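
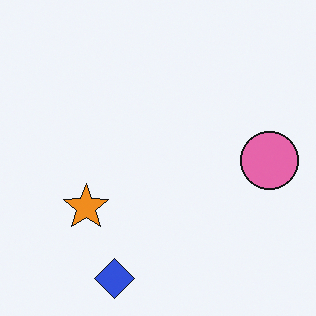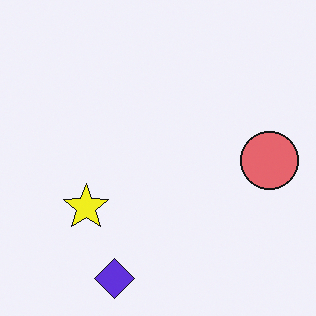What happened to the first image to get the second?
It was hue-shifted slightly.

Every shape's color has rotated by the same amount around the hue wheel — a uniform hue shift.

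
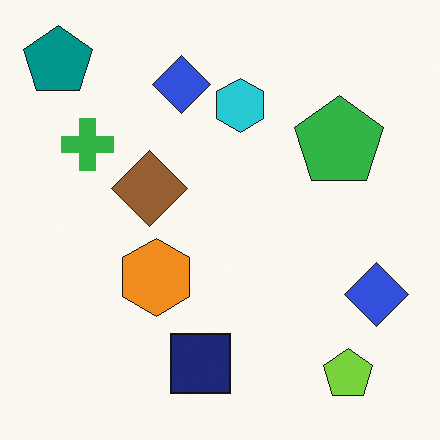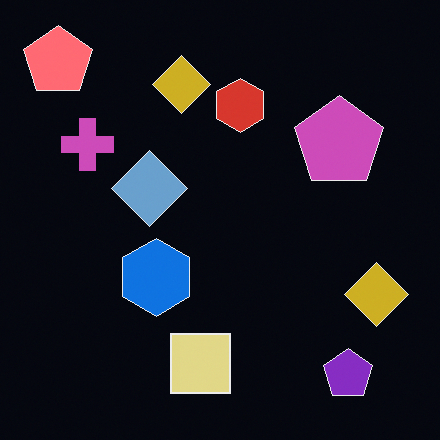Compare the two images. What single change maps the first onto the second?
This is the original image color-inverted (negative).

The light background has become dark and every shape's color is its complement — a photographic negative.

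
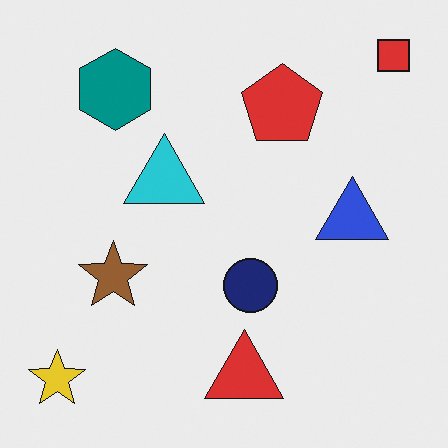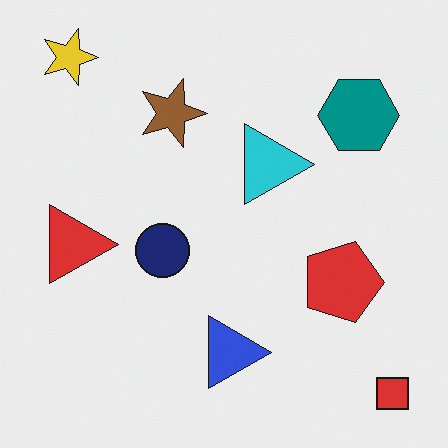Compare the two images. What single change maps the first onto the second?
It was rotated 90° clockwise.

The red square sits in the top-right of the first image and the bottom-right of the second — consistent with a whole-image 90° clockwise rotation.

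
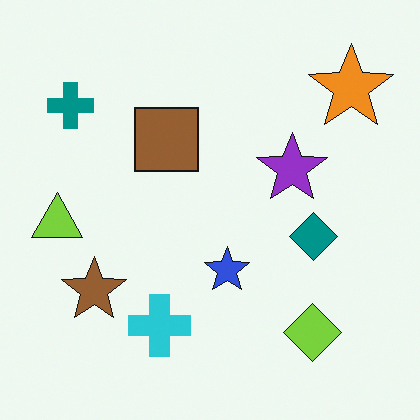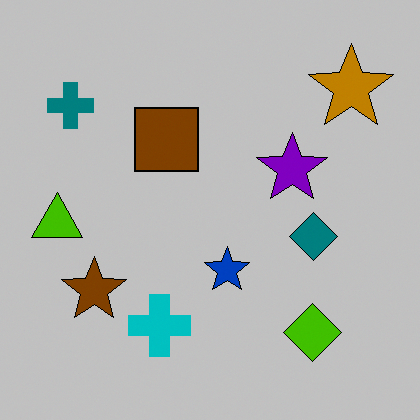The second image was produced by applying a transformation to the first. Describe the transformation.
This is the original image aggressively posterized.

Each flat color has snapped to a coarser quantized level — most visibly, the near-white background has dropped to a flat grey.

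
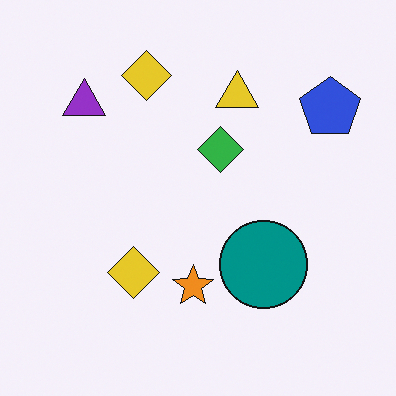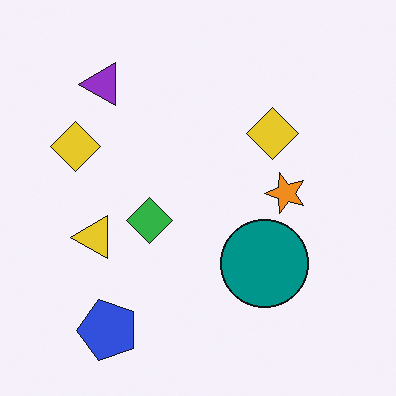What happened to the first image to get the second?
The image was transposed (reflected across the top-left ↔ bottom-right diagonal).

Shapes have swapped their row and column positions — what was in the top-right is now in the bottom-left — a diagonal reflection.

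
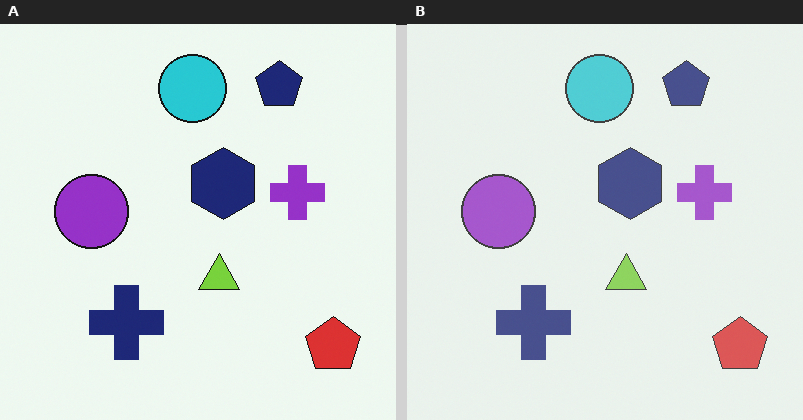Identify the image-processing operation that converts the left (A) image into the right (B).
The image was given slightly reduced contrast.

Tones are pushed toward mid-grey across the whole image — a global contrast change.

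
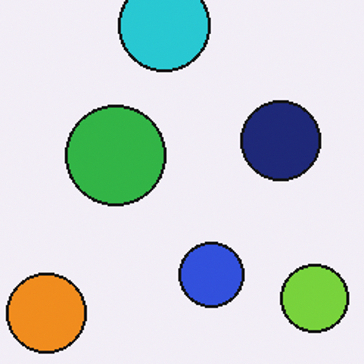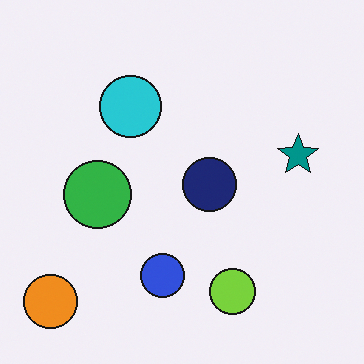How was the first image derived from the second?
The first image is the second cropped slightly and scaled back up.

The visible shapes are larger and the field of view is narrower; shapes near the original edges may be partly or wholly outside the frame — a crop-and-rescale.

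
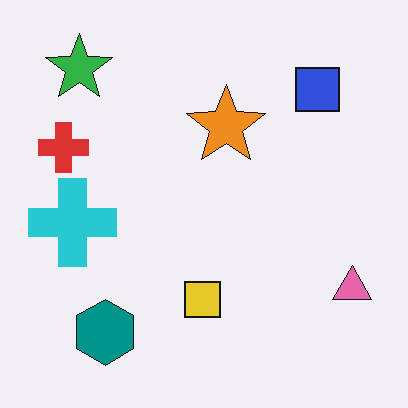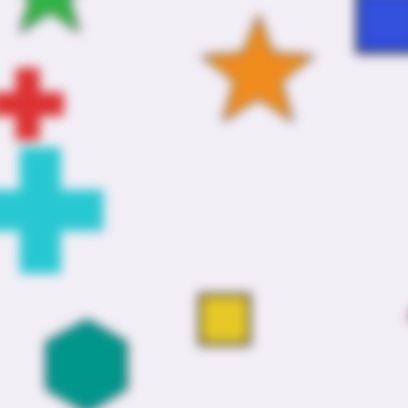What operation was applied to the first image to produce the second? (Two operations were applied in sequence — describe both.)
The transformation is: noticeably gaussian-blurred, then cropped slightly and scaled back up.

Shape edges and outlines are uniformly softened across the whole image. The visible shapes are larger and the field of view is narrower; shapes near the original edges may be partly or wholly outside the frame — a crop-and-rescale.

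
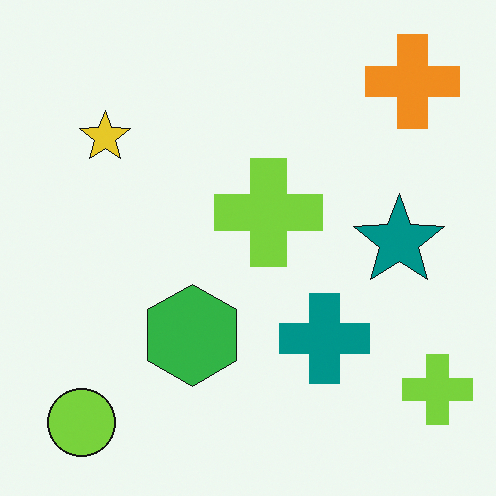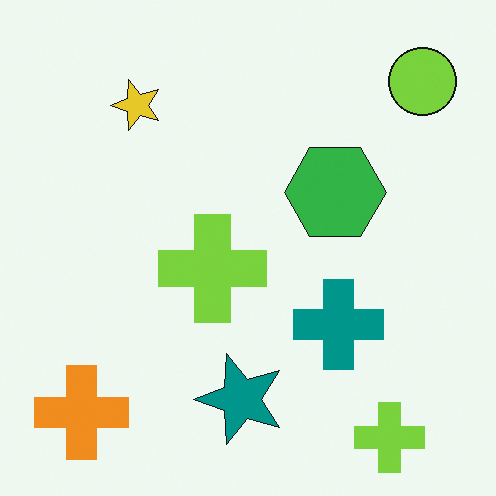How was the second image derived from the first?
The second image is the first transposed (reflected across the top-left ↔ bottom-right diagonal).

Shapes have swapped their row and column positions — what was in the top-right is now in the bottom-left — a diagonal reflection.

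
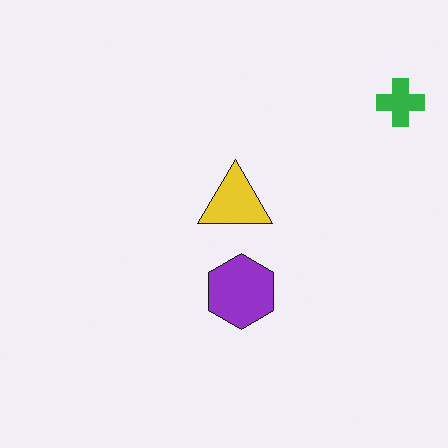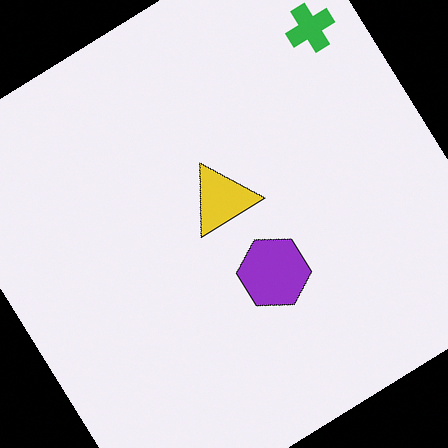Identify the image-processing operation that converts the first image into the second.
The image was rotated counter-clockwise by a large amount — several tens of degrees.

Every shape is tilted by the same angle and the image corners show triangular fill wedges — a whole-image rotation by a non-right angle.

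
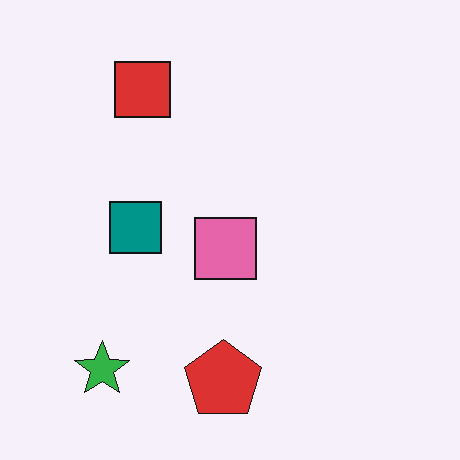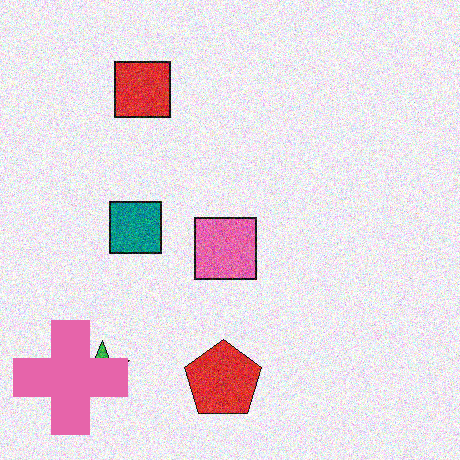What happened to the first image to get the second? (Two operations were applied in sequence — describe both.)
The image was degraded with moderate additive noise, then overlaid with an additional pink cross.

Random speckle covers the whole image, including the flat background. A pink cross appears in the second image that is absent from the first.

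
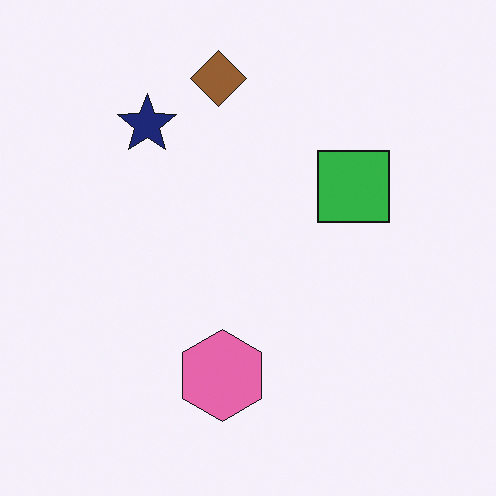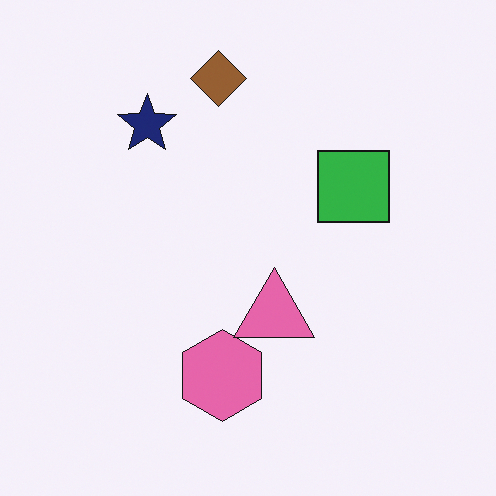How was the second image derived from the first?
This is the original image overlaid with an additional pink triangle.

A pink triangle appears in the second image that is absent from the first.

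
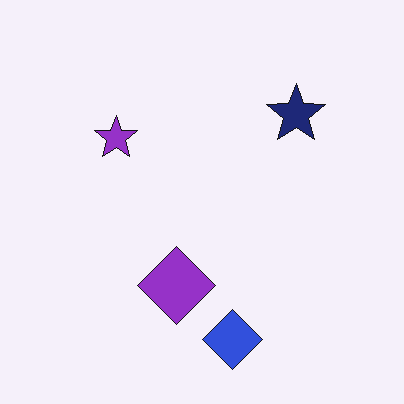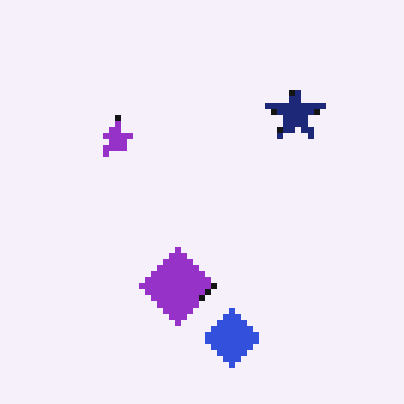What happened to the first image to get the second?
The second image is the first moderately pixelated.

Shapes are reduced to large square blocks; fine edges and outlines are lost — a downscale-then-upscale (mosaic) effect.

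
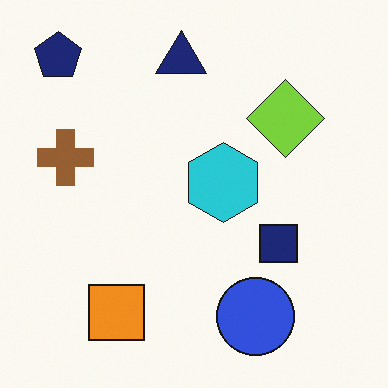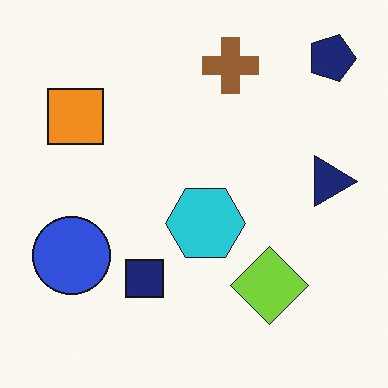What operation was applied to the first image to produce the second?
The transformation is: rotated 90° clockwise.

The navy pentagon sits in the top-left of the first image and the top-right of the second — consistent with a whole-image 90° clockwise rotation.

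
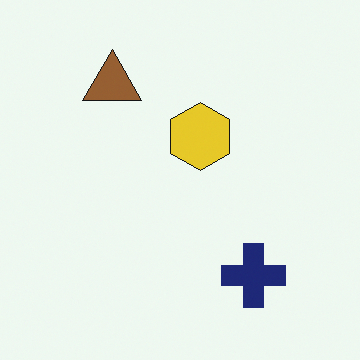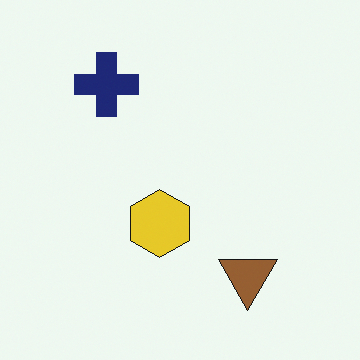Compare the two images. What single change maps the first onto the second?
It was rotated 180°.

The navy cross sits in the bottom-right of the first image and the top-left of the second — consistent with a whole-image 180° rotation.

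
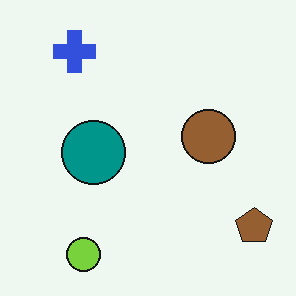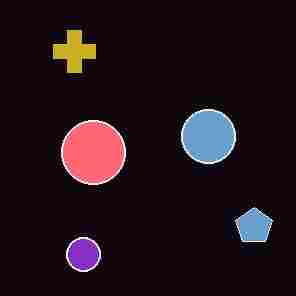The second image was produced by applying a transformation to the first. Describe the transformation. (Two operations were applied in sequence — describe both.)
The image was degraded with heavy JPEG compression, then color-inverted (negative).

Blocky 8×8 compression artifacts appear around shape edges and the flat background shows ringing — characteristic JPEG degradation. The light background has become dark and every shape's color is its complement — a photographic negative.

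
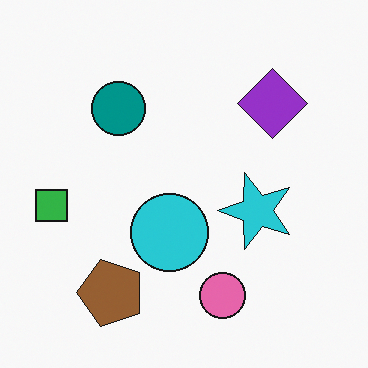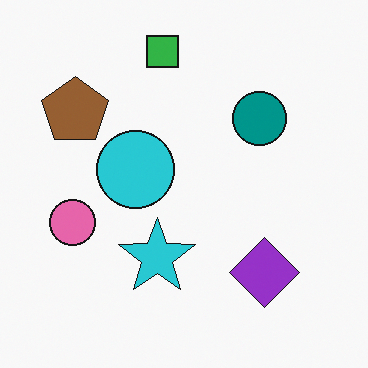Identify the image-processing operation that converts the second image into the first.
It was rotated 90° counter-clockwise.

The green square sits in the top of the second image and the left of the first — consistent with a whole-image 90° counter-clockwise rotation.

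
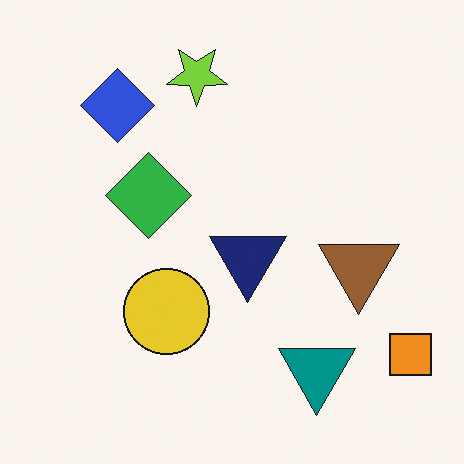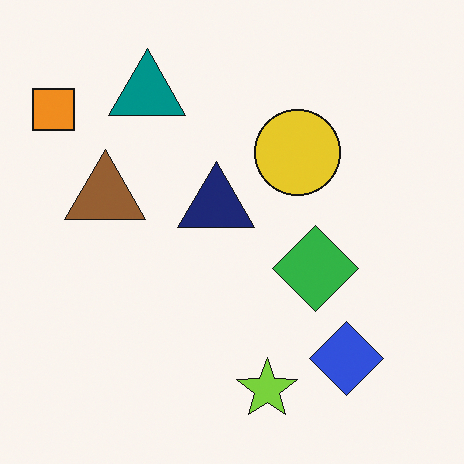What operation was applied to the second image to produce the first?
It was rotated 180°.

The orange square sits in the top-left of the second image and the bottom-right of the first — consistent with a whole-image 180° rotation.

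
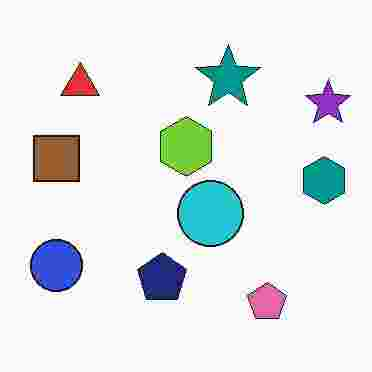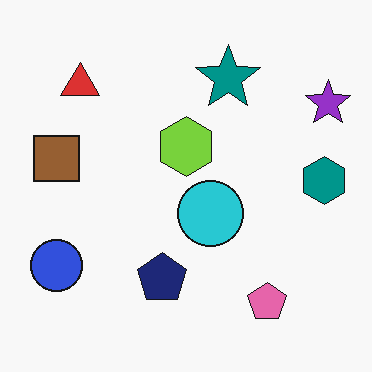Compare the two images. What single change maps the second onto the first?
The image was heavily JPEG-compressed with obvious blocking artifacts.

Blocky 8×8 compression artifacts appear around shape edges and the flat background shows ringing — characteristic JPEG degradation.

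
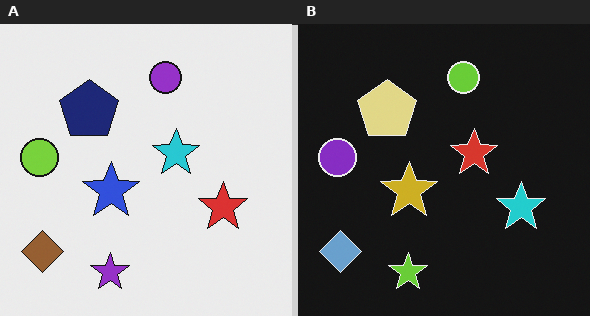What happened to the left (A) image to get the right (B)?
Color-inverted (negative).

The light background has become dark and every shape's color is its complement — a photographic negative.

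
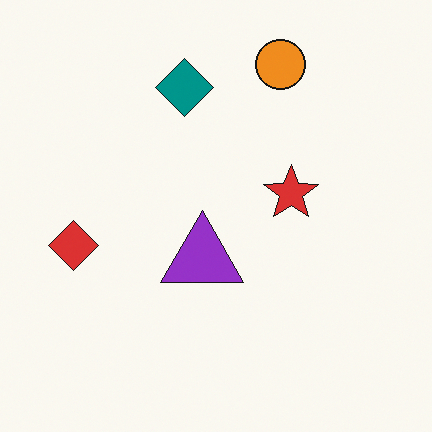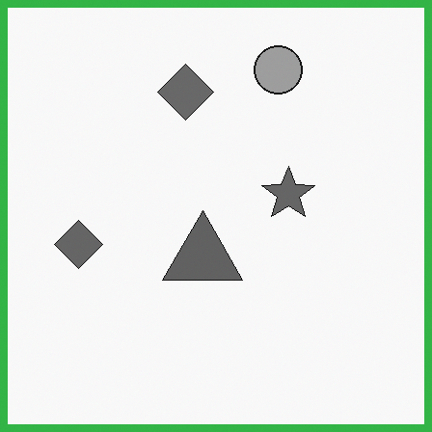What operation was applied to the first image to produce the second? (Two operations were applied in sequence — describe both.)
The second image is the first converted to grayscale, then framed with a green border.

All color is removed — every shape is now a shade of grey. A solid green frame runs around the edge of the second image, with the content slightly shrunk inside it.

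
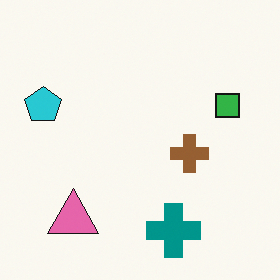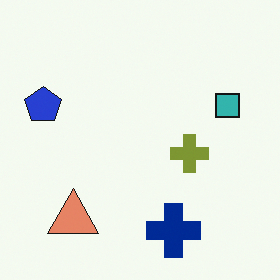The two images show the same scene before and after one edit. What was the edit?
The second image is the first hue-shifted by a small amount.

Every shape's color has rotated by the same amount around the hue wheel — a uniform hue shift.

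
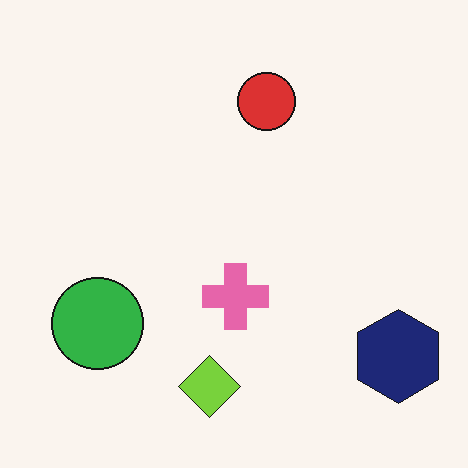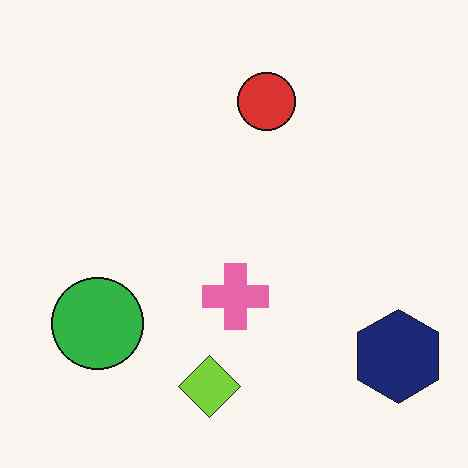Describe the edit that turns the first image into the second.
The image was given moderate JPEG compression.

Blocky 8×8 compression artifacts appear around shape edges and the flat background shows ringing — characteristic JPEG degradation.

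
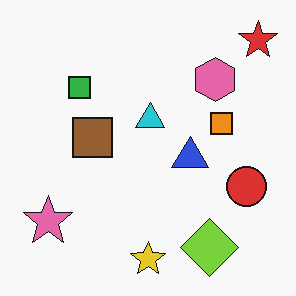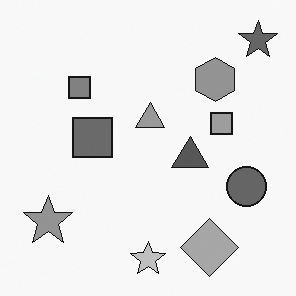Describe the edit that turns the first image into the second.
The transformation is: converted to grayscale.

All color is removed — every shape is now a shade of grey.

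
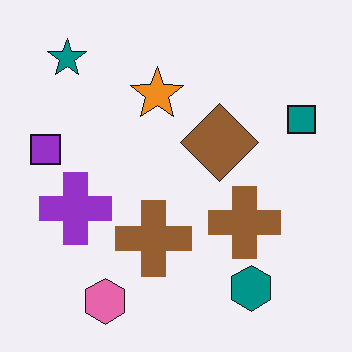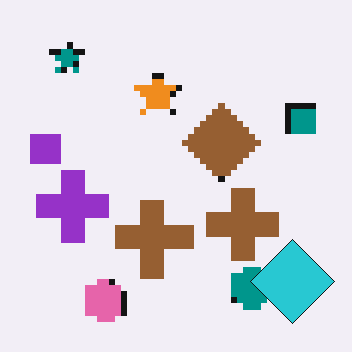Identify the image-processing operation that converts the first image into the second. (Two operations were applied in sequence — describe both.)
Pixelated into visible square blocks, then overlaid with an additional cyan diamond.

Shapes are reduced to large square blocks; fine edges and outlines are lost — a downscale-then-upscale (mosaic) effect. A cyan diamond appears in the second image that is absent from the first.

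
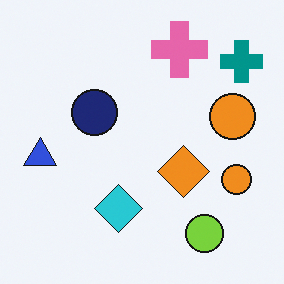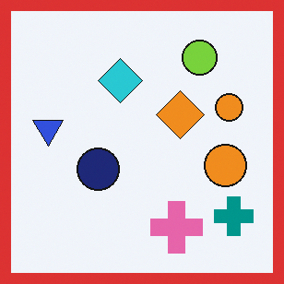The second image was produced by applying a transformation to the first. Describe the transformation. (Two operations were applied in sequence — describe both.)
The image was flipped vertically (top ↔ bottom), then framed with a red border.

The pink cross is in the top of the first image and the bottom of the second — shapes on opposite sides of the horizontal midline have swapped in a mirror flip. A solid red frame runs around the edge of the second image, with the content slightly shrunk inside it.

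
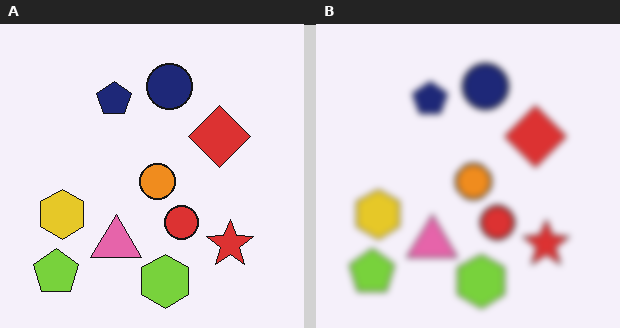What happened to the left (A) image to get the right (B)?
The right (B) image is the left (A) moderately blurred.

Shape edges and outlines are uniformly softened across the whole image.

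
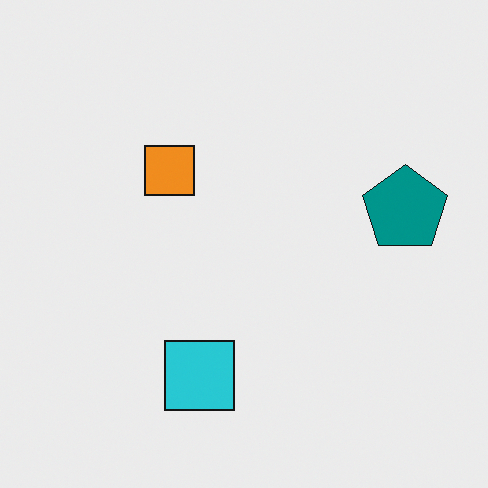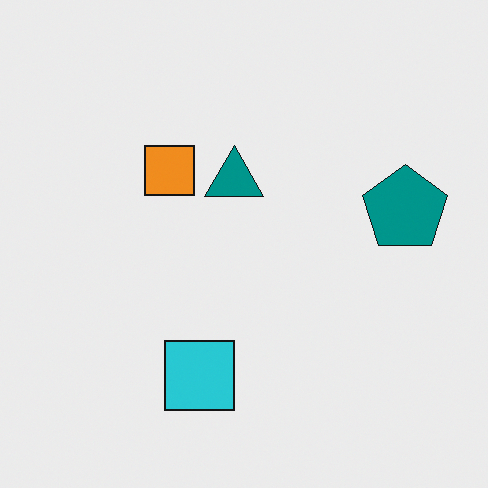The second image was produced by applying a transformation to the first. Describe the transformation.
The transformation is: overlaid with an additional teal triangle.

A teal triangle appears in the second image that is absent from the first.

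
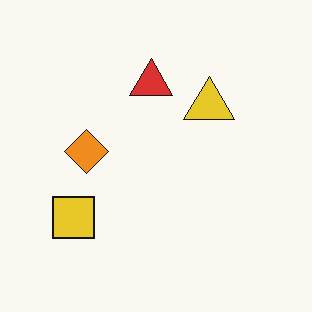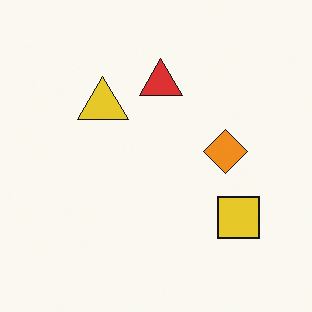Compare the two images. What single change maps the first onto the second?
The image was flipped horizontally (left ↔ right).

The yellow square is in the bottom-left of the first image and the bottom-right of the second — shapes on opposite sides of the vertical midline have swapped in a mirror flip.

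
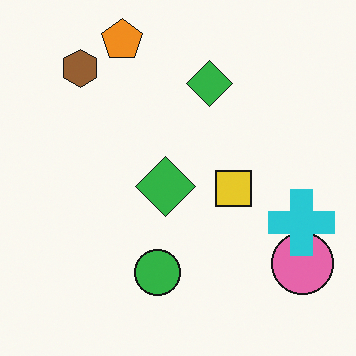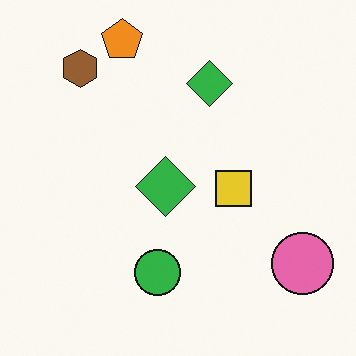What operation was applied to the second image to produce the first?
The first image is the second overlaid with an additional cyan cross.

A cyan cross appears in the first image that is absent from the second.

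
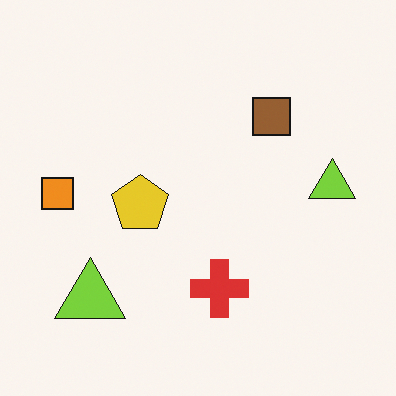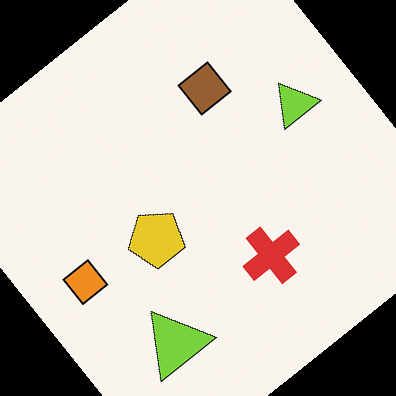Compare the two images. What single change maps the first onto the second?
Rotated counter-clockwise by a large amount — several tens of degrees.

Every shape is tilted by the same angle and the image corners show triangular fill wedges — a whole-image rotation by a non-right angle.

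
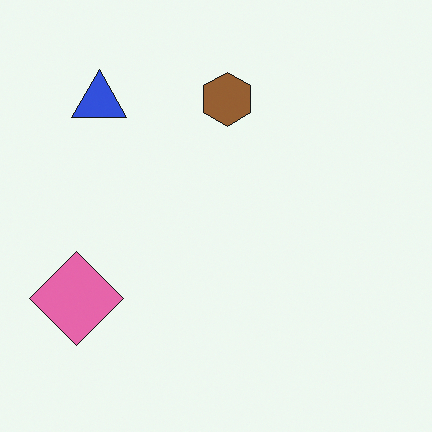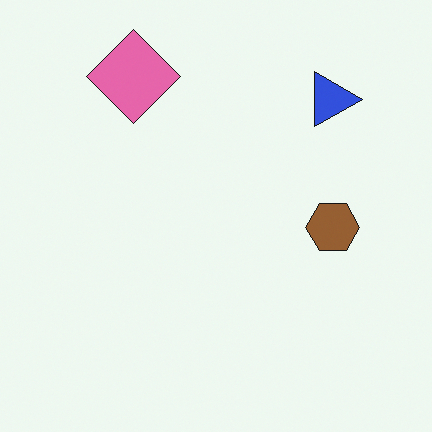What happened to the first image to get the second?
This is the original image rotated 90° clockwise.

The blue triangle sits in the top-left of the first image and the top-right of the second — consistent with a whole-image 90° clockwise rotation.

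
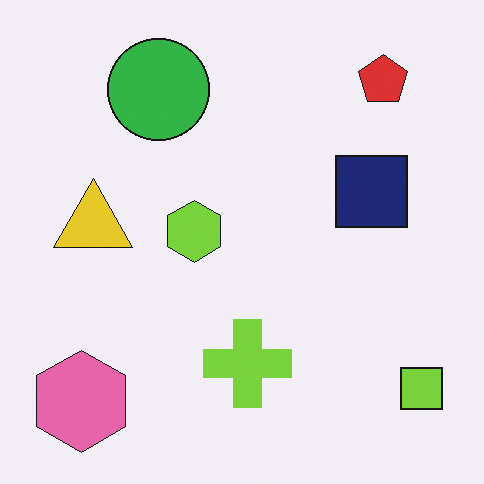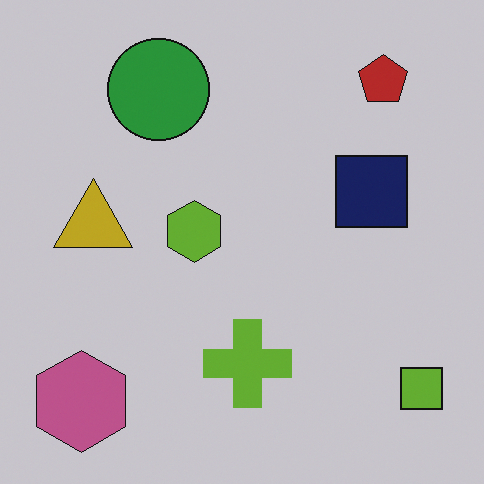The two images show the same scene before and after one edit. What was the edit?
The image was darkened a little.

Every pixel — background and shapes alike — is uniformly darkened.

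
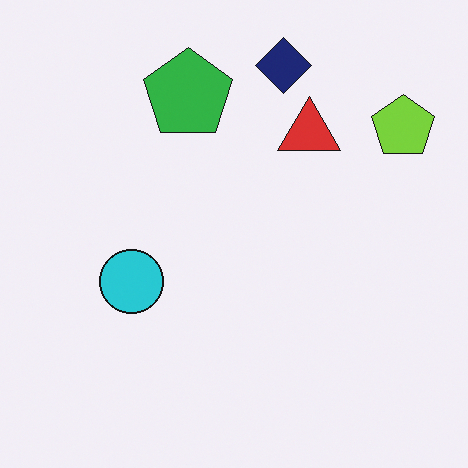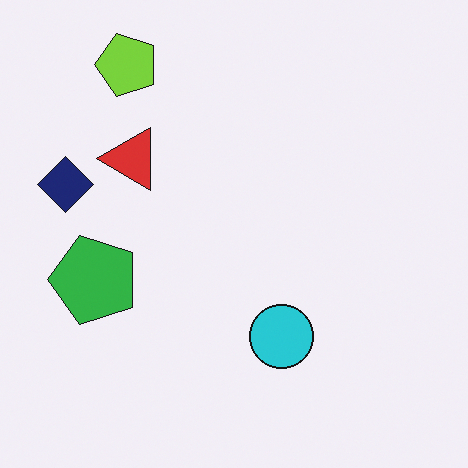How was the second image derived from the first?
The second image is the first rotated 90° counter-clockwise.

The lime pentagon sits in the top-right of the first image and the top-left of the second — consistent with a whole-image 90° counter-clockwise rotation.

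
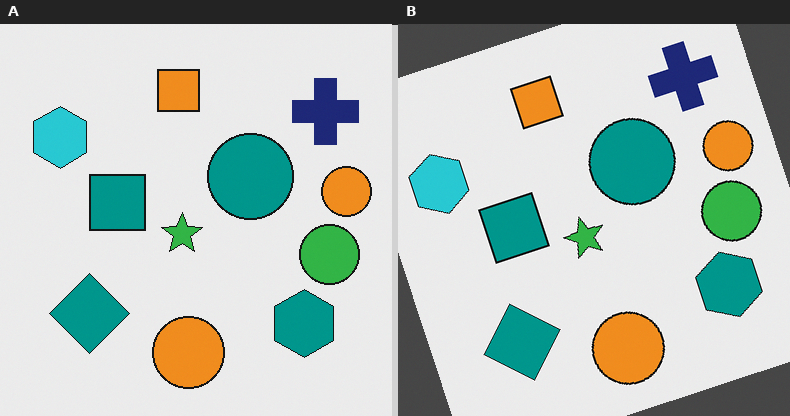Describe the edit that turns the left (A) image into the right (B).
The right (B) image is the left (A) rotated counter-clockwise by a moderate amount.

Every shape is tilted by the same angle and the image corners show triangular fill wedges — a whole-image rotation by a non-right angle.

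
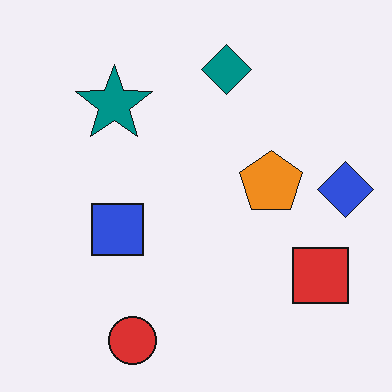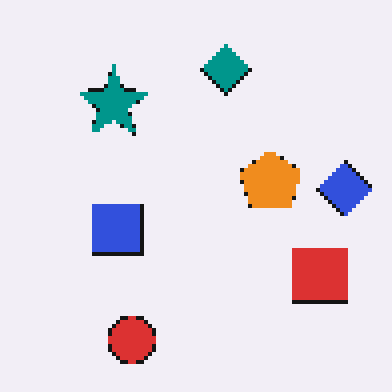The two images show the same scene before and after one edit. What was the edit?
The second image is the first mildly pixelated.

Shapes are reduced to large square blocks; fine edges and outlines are lost — a downscale-then-upscale (mosaic) effect.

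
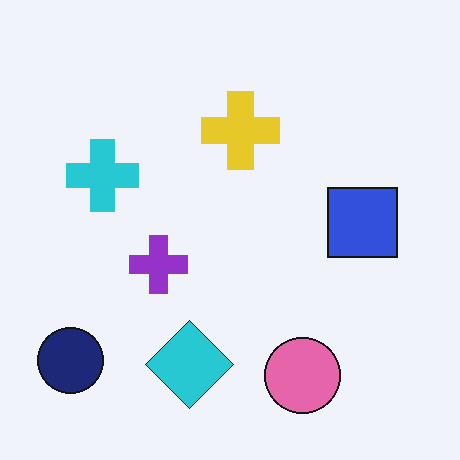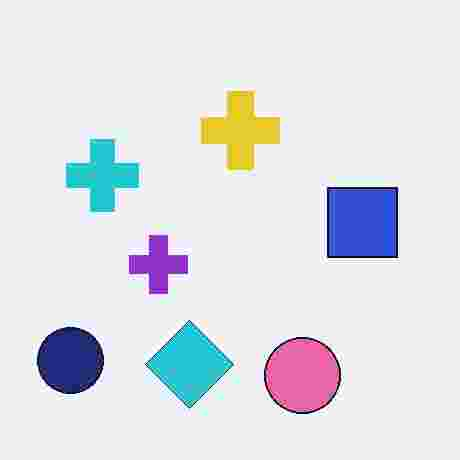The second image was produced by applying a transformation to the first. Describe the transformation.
It was degraded with heavy JPEG compression.

Blocky 8×8 compression artifacts appear around shape edges and the flat background shows ringing — characteristic JPEG degradation.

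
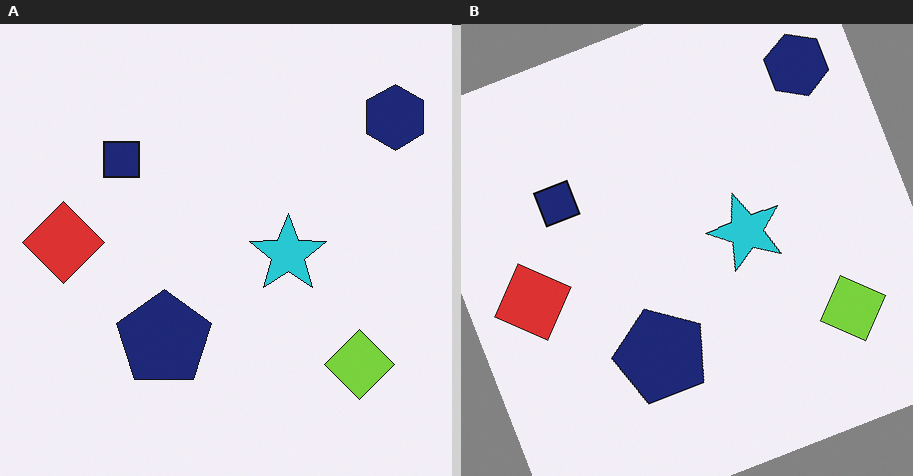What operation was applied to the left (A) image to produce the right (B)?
It was rotated counter-clockwise by a clearly visible amount.

Every shape is tilted by the same angle and the image corners show triangular fill wedges — a whole-image rotation by a non-right angle.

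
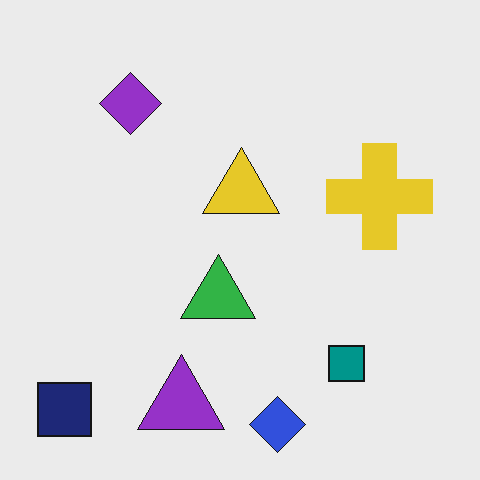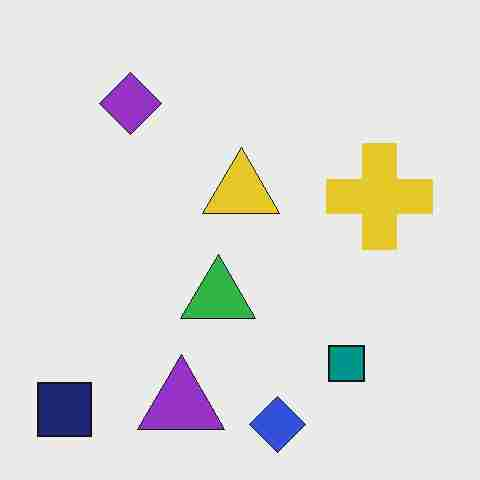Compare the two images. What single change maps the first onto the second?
It was degraded with heavy JPEG compression.

Blocky 8×8 compression artifacts appear around shape edges and the flat background shows ringing — characteristic JPEG degradation.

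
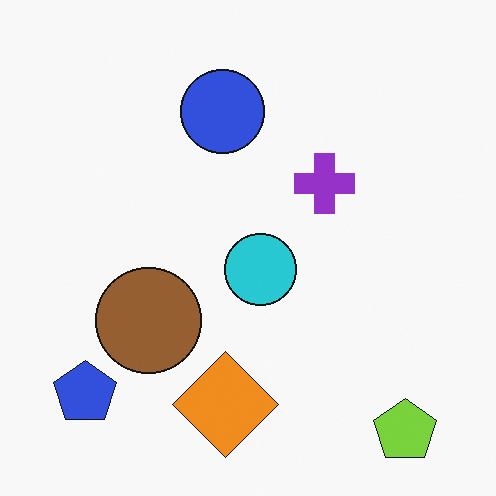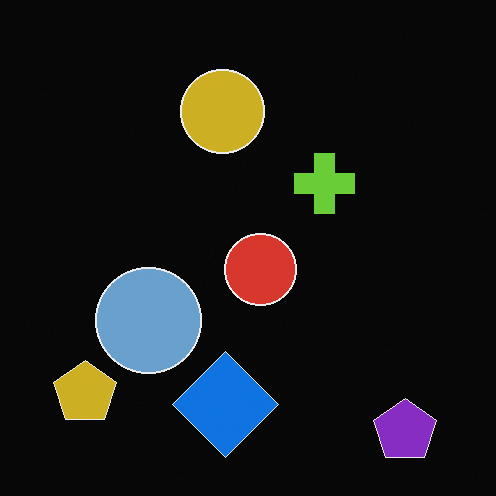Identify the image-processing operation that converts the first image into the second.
The image was color-inverted (negative).

The light background has become dark and every shape's color is its complement — a photographic negative.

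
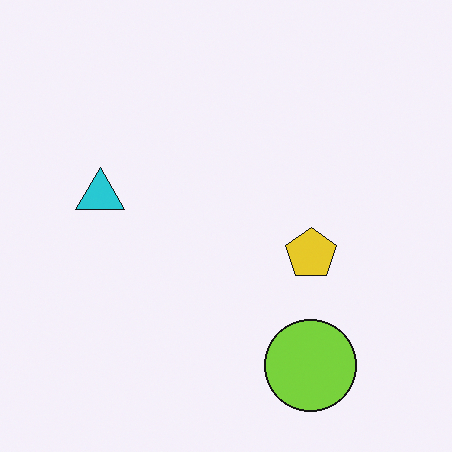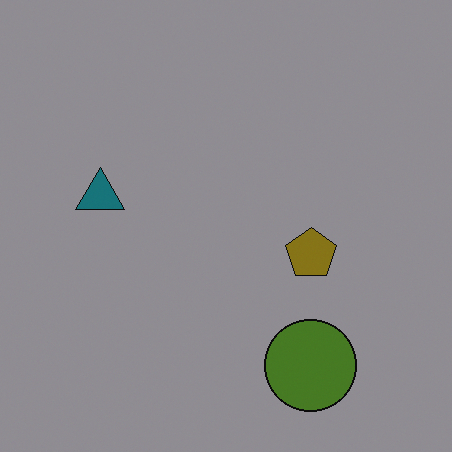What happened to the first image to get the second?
This is the original image noticeably darkened.

Every pixel — background and shapes alike — is uniformly darkened.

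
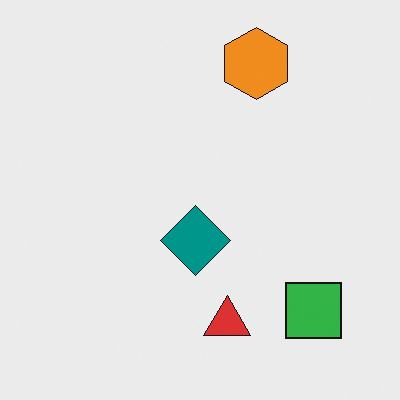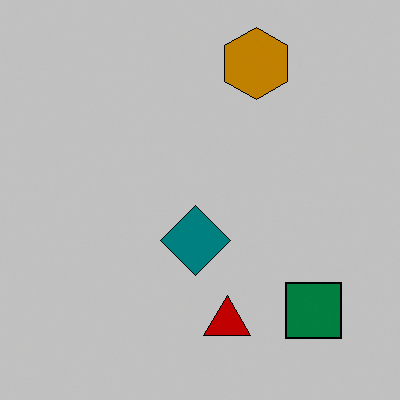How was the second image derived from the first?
It was aggressively posterized.

Each flat color has snapped to a coarser quantized level — most visibly, the near-white background has dropped to a flat grey.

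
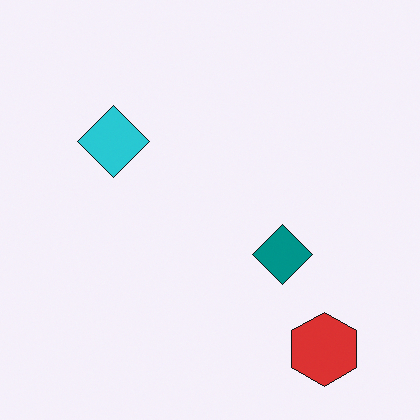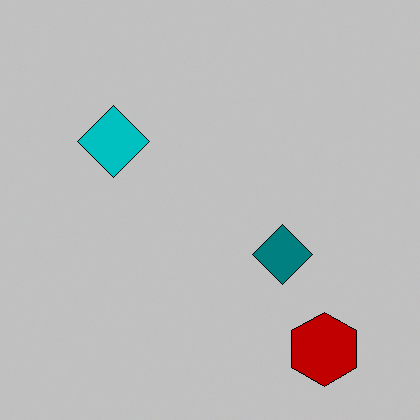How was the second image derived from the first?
It was heavily posterized to just a handful of flat colors.

Each flat color has snapped to a coarser quantized level — most visibly, the near-white background has dropped to a flat grey.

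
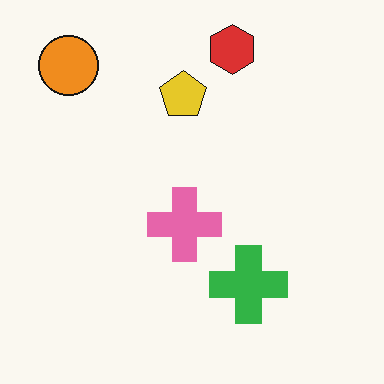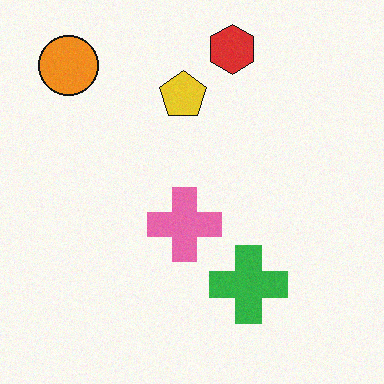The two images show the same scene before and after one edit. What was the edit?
The transformation is: degraded with subtle gaussian noise.

Random speckle covers the whole image, including the flat background.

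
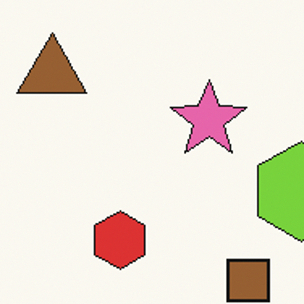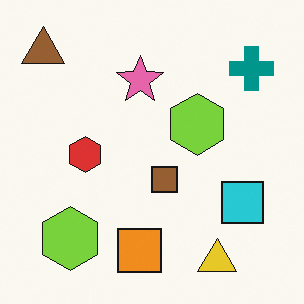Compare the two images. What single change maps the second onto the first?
This is the original image cropped tightly and scaled back up.

The visible shapes are larger and the field of view is narrower; shapes near the original edges may be partly or wholly outside the frame — a crop-and-rescale.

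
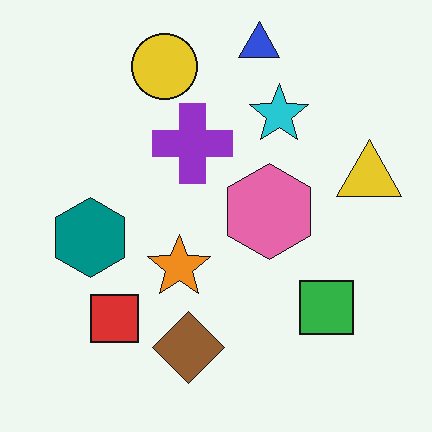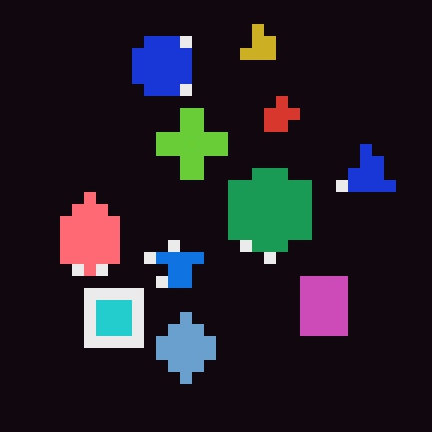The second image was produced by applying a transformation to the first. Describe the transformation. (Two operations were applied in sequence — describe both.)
Color-inverted (negative), then coarsely pixelated.

The light background has become dark and every shape's color is its complement — a photographic negative. Shapes are reduced to large square blocks; fine edges and outlines are lost — a downscale-then-upscale (mosaic) effect.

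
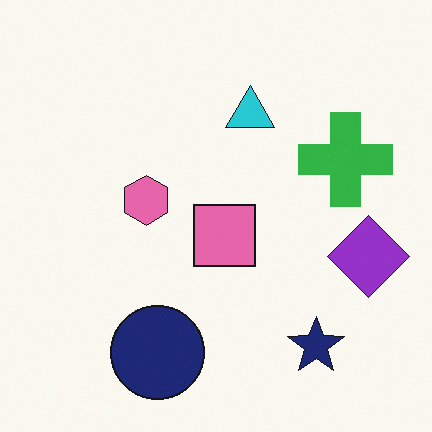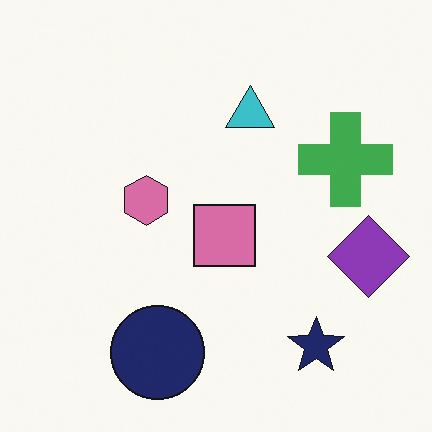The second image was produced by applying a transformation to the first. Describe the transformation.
The transformation is: slightly desaturated.

All colors are more muted and greyish — a global saturation change.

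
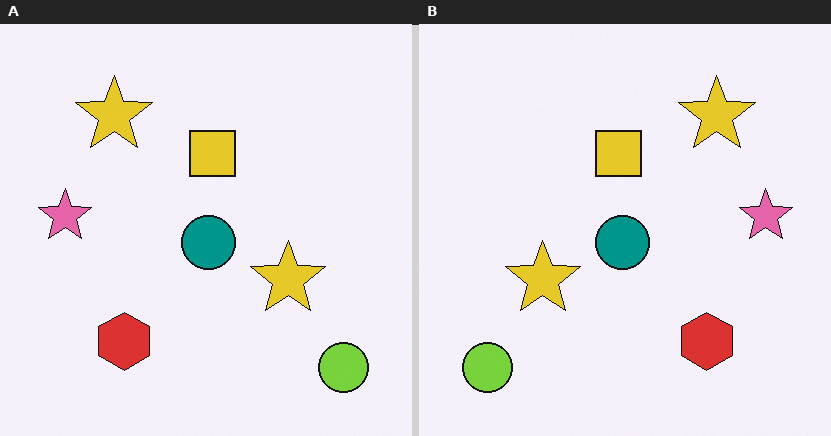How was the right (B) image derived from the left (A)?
The transformation is: flipped horizontally (left ↔ right).

The pink star is in the left of the left (A) image and the right of the right (B) — shapes on opposite sides of the vertical midline have swapped in a mirror flip.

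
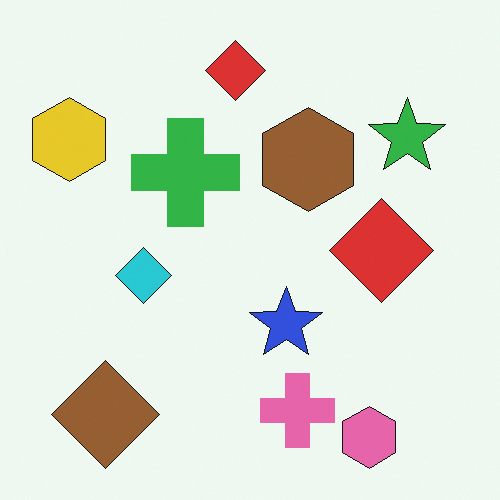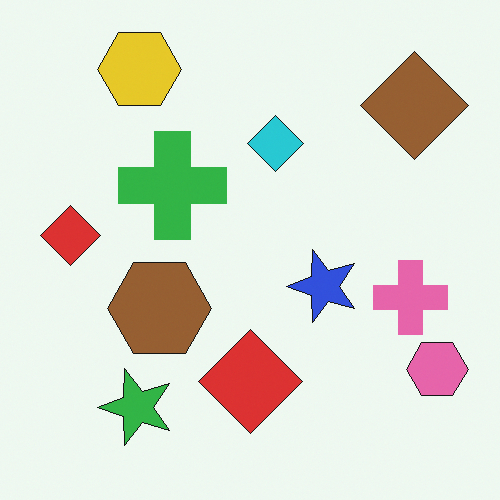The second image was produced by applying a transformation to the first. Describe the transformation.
The second image is the first transposed (reflected across the top-left ↔ bottom-right diagonal).

Shapes have swapped their row and column positions — what was in the top-right is now in the bottom-left — a diagonal reflection.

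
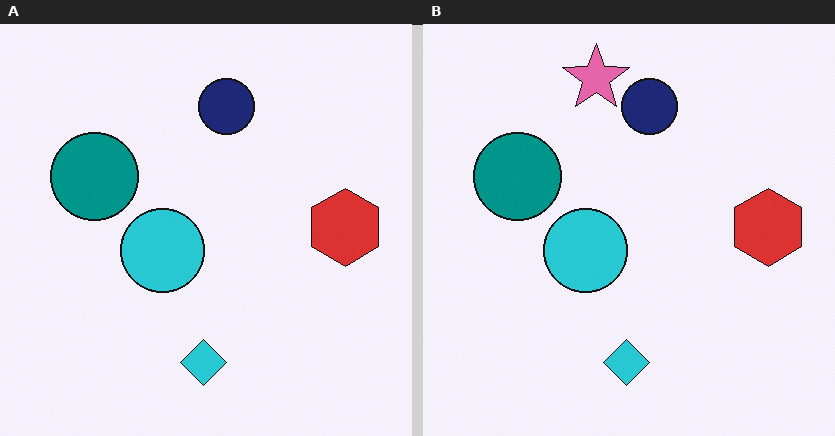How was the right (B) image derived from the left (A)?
This is the original image overlaid with an additional pink star.

A pink star appears in the right (B) image that is absent from the left (A).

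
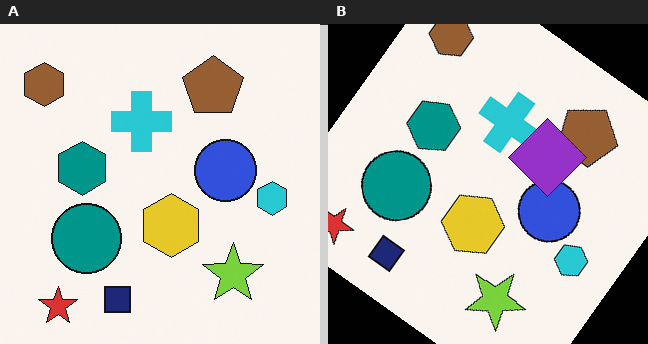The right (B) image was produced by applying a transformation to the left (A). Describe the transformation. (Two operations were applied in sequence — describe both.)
It was rotated clockwise by a large amount — several tens of degrees, then overlaid with an additional purple diamond.

Every shape is tilted by the same angle and the image corners show triangular fill wedges — a whole-image rotation by a non-right angle. A purple diamond appears in the right (B) image that is absent from the left (A).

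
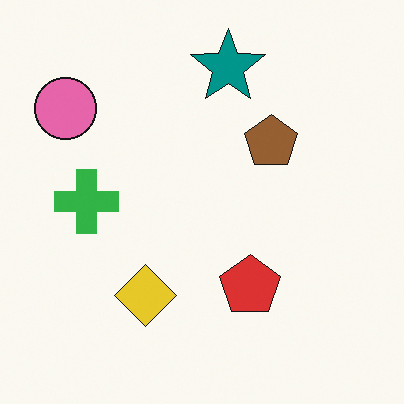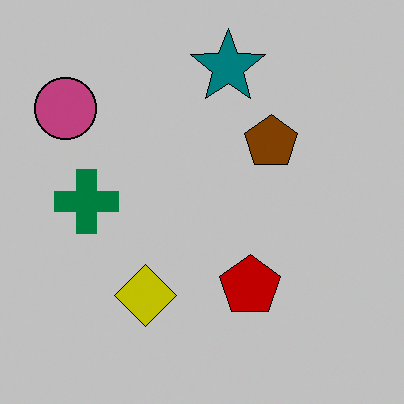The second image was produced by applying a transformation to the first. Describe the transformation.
The transformation is: aggressively posterized.

Each flat color has snapped to a coarser quantized level — most visibly, the near-white background has dropped to a flat grey.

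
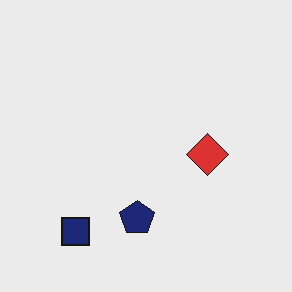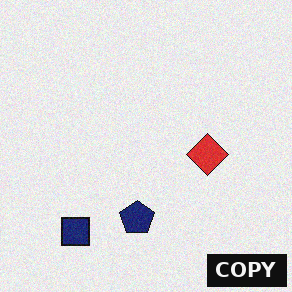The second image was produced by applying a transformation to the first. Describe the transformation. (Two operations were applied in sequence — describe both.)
The transformation is: degraded with light additive noise, then watermarked with the text "COPY" in the lower-right corner.

Random speckle covers the whole image, including the flat background. A dark label reading "COPY" appears in the lower-right corner.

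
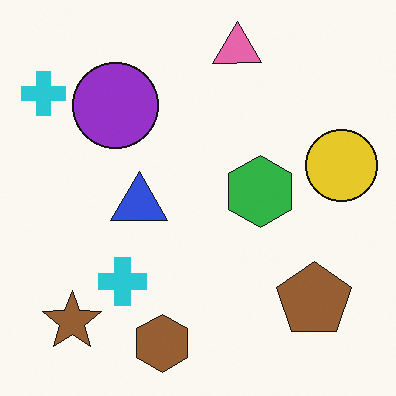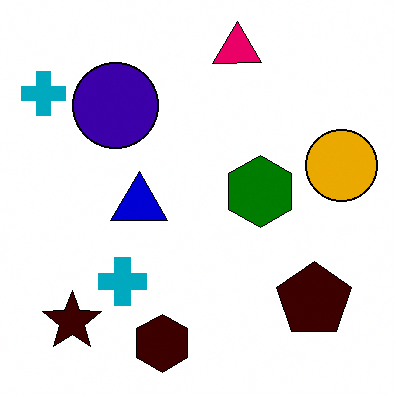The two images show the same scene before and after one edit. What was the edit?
This is the original image boosted in contrast.

Tones are pushed away from mid-grey across the whole image — a global contrast change.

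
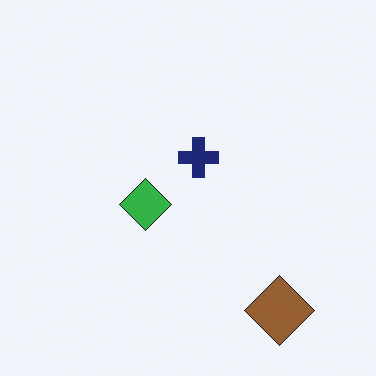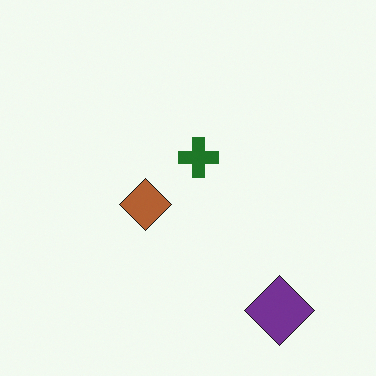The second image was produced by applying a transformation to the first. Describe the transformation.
The second image is the first hue-shifted by a large amount.

Every shape's color has rotated by the same amount around the hue wheel — a uniform hue shift.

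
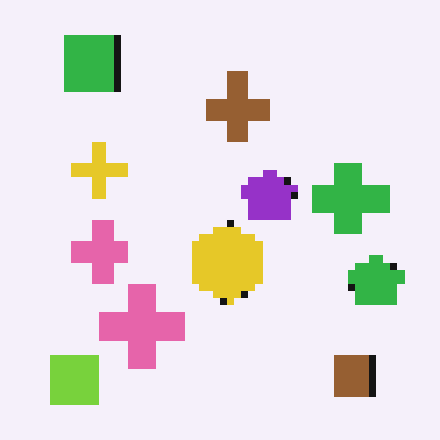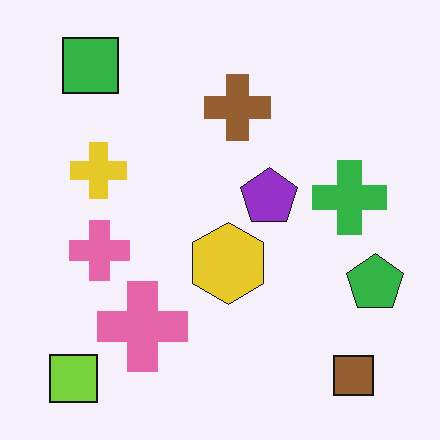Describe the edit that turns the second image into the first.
Pixelated into visible square blocks.

Shapes are reduced to large square blocks; fine edges and outlines are lost — a downscale-then-upscale (mosaic) effect.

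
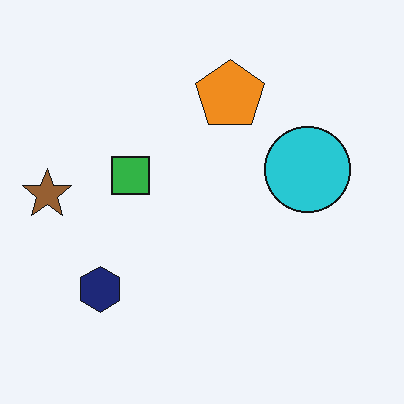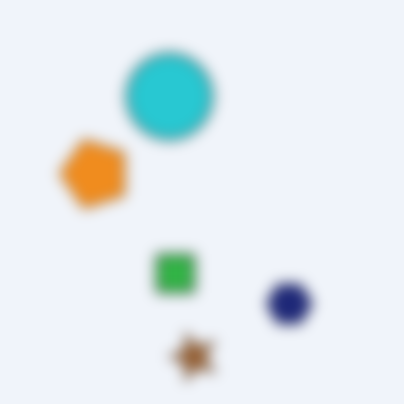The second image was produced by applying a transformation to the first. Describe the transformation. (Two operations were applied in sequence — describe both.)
Rotated 90° counter-clockwise, then heavily blurred.

The brown star sits in the left of the first image and the bottom of the second — consistent with a whole-image 90° counter-clockwise rotation. Shape edges and outlines are uniformly softened across the whole image.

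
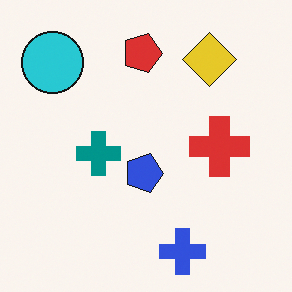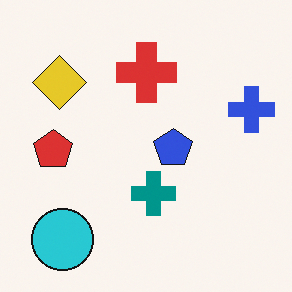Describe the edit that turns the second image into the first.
Rotated 90° clockwise.

The cyan circle sits in the bottom-left of the second image and the top-left of the first — consistent with a whole-image 90° clockwise rotation.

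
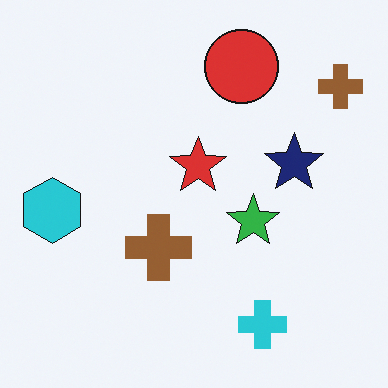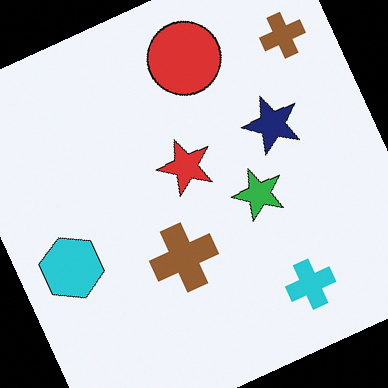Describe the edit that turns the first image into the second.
This is the original image rotated counter-clockwise by a moderate amount.

Every shape is tilted by the same angle and the image corners show triangular fill wedges — a whole-image rotation by a non-right angle.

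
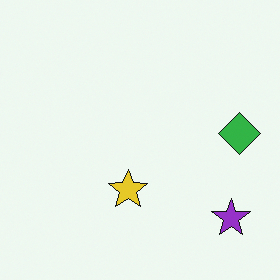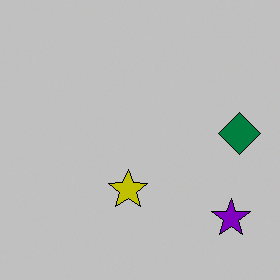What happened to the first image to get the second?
The image was aggressively posterized.

Each flat color has snapped to a coarser quantized level — most visibly, the near-white background has dropped to a flat grey.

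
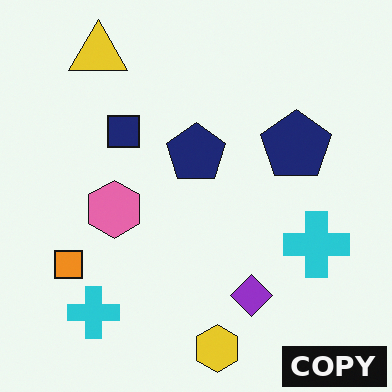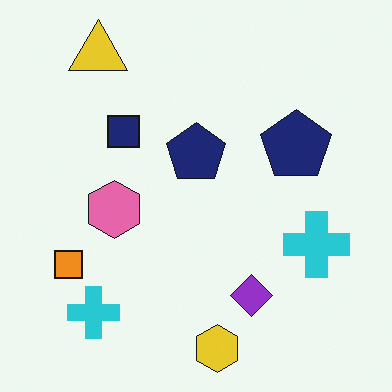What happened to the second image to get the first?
The transformation is: watermarked with the text "COPY" in the lower-right corner.

A dark label reading "COPY" appears in the lower-right corner.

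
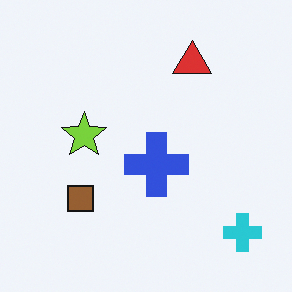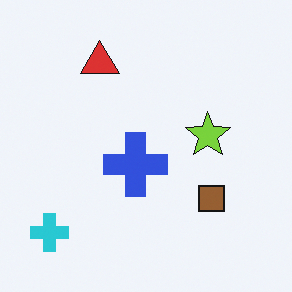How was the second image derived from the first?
Flipped horizontally (left ↔ right).

The cyan cross is in the bottom-right of the first image and the bottom-left of the second — shapes on opposite sides of the vertical midline have swapped in a mirror flip.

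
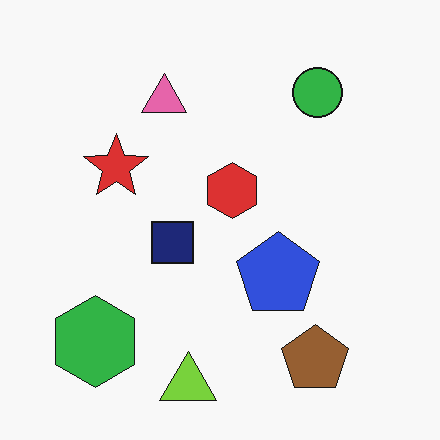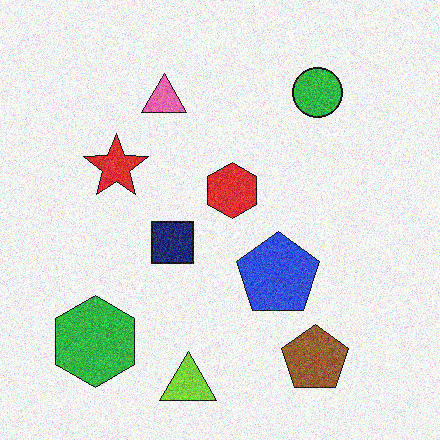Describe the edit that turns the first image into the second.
It was degraded with visible gaussian noise.

Random speckle covers the whole image, including the flat background.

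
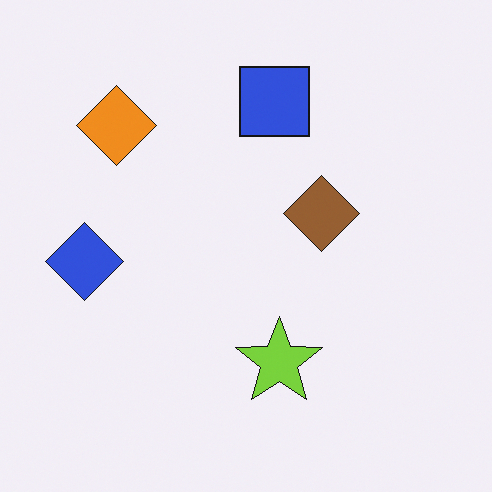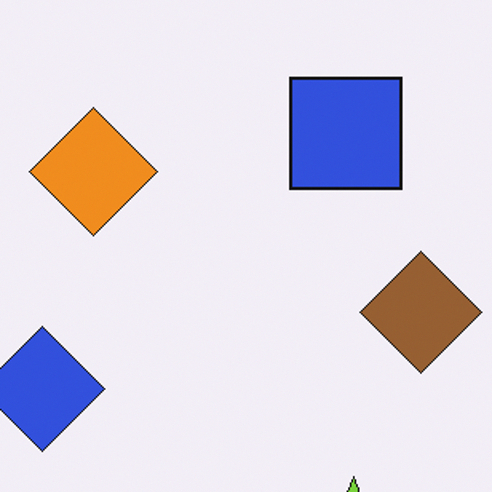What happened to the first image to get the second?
Cropped slightly and scaled back up.

The visible shapes are larger and the field of view is narrower; shapes near the original edges may be partly or wholly outside the frame — a crop-and-rescale.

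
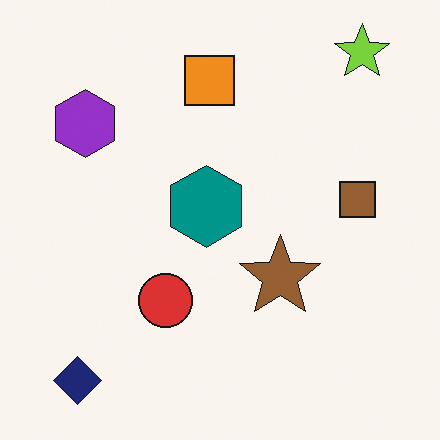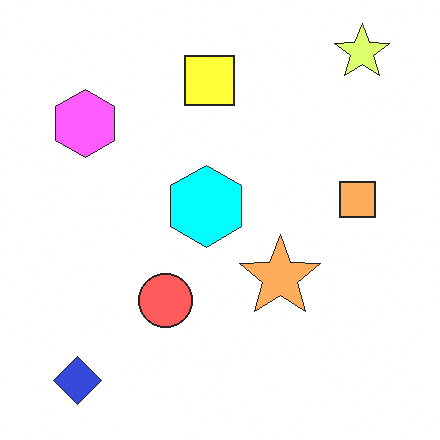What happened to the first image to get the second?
The image was noticeably brightened.

Every pixel — background and shapes alike — is uniformly brightened.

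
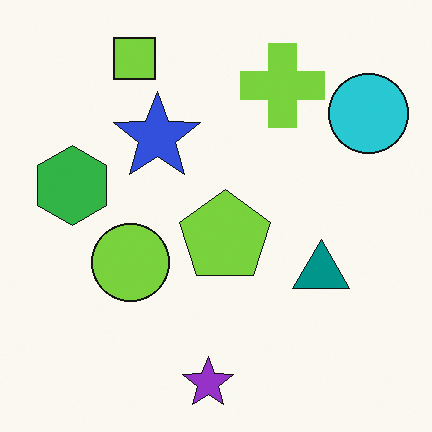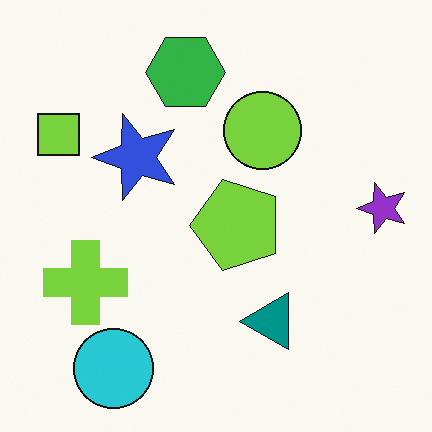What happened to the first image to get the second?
The second image is the first transposed (reflected across the top-left ↔ bottom-right diagonal).

Shapes have swapped their row and column positions — what was in the top-right is now in the bottom-left — a diagonal reflection.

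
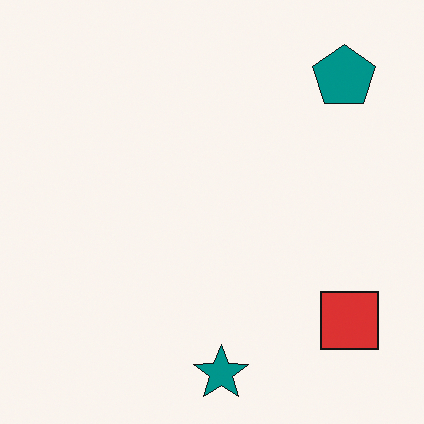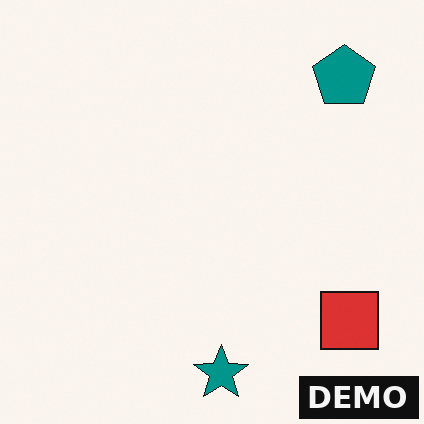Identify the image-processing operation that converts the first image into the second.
Watermarked with the text "DEMO" in the lower-right corner.

A dark label reading "DEMO" appears in the lower-right corner.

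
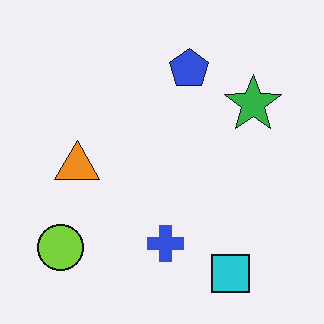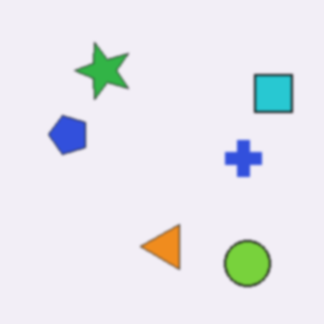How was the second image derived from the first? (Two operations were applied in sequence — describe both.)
It was rotated 90° counter-clockwise, then given a subtle gaussian blur.

The lime circle sits in the bottom-left of the first image and the bottom-right of the second — consistent with a whole-image 90° counter-clockwise rotation. Shape edges and outlines are uniformly softened across the whole image.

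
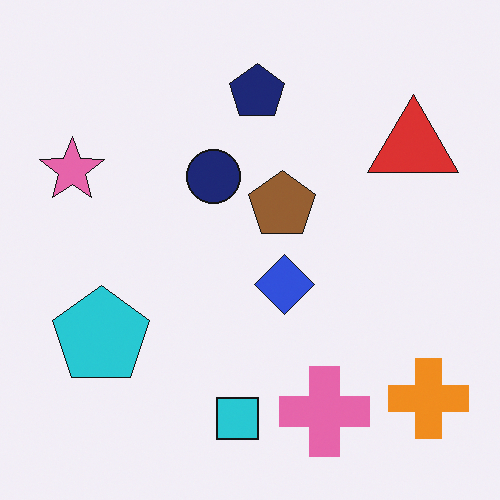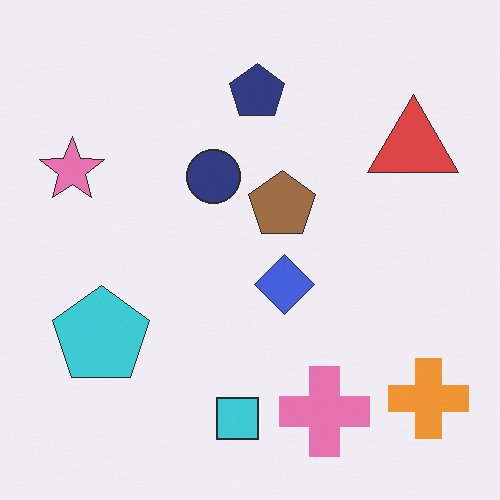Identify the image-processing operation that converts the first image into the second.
Given slightly reduced contrast.

Tones are pushed toward mid-grey across the whole image — a global contrast change.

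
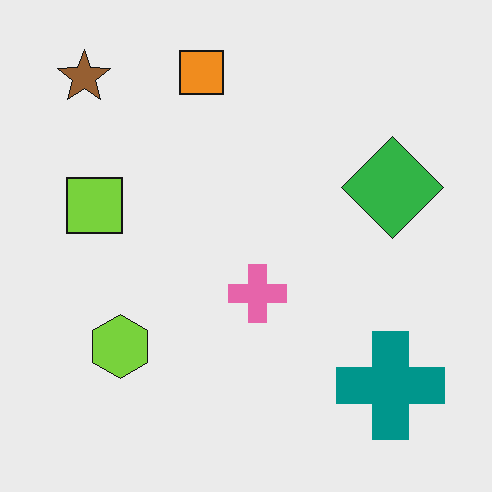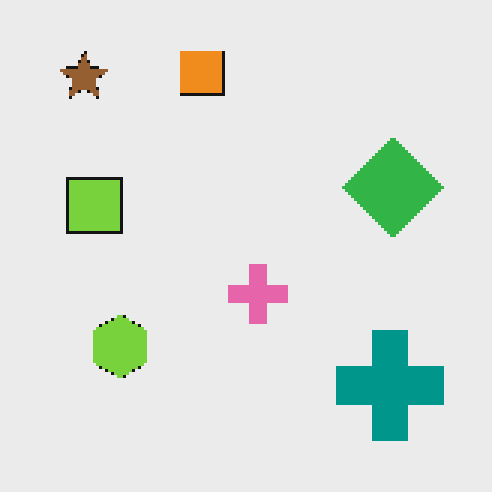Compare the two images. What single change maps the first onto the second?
This is the original image lightly pixelated (a mild mosaic effect).

Shapes are reduced to large square blocks; fine edges and outlines are lost — a downscale-then-upscale (mosaic) effect.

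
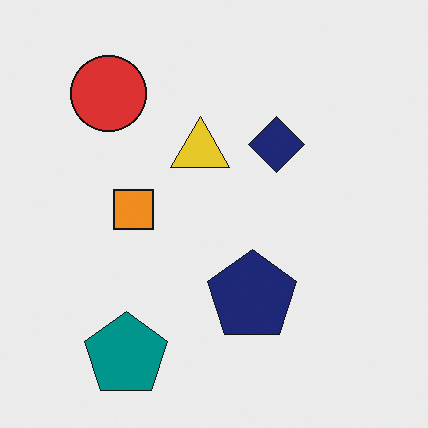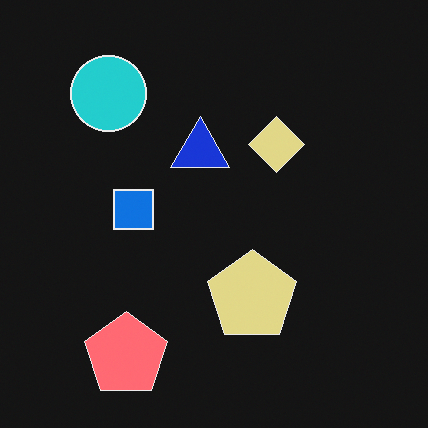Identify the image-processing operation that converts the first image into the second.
Color-inverted (negative).

The light background has become dark and every shape's color is its complement — a photographic negative.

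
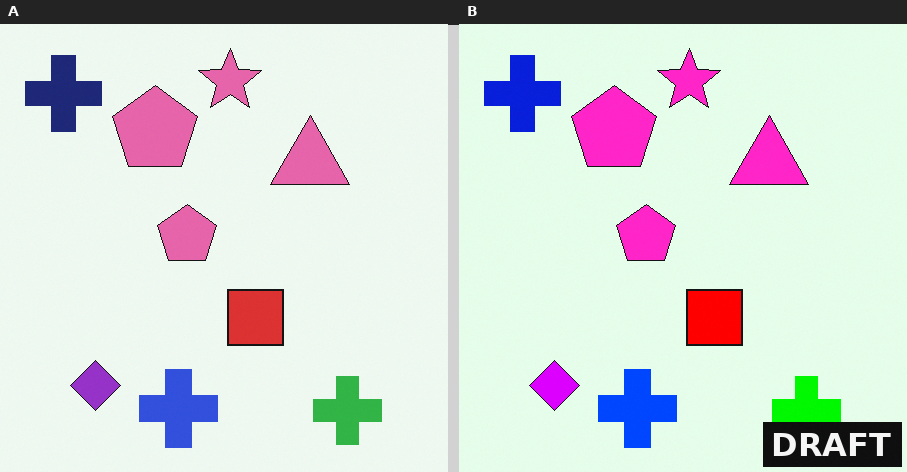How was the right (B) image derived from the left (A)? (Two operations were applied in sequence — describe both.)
The right (B) image is the left (A) heavily oversaturated, then watermarked with the text "DRAFT" in the lower-right corner.

All colors are more vivid — a global saturation change. A dark label reading "DRAFT" appears in the lower-right corner.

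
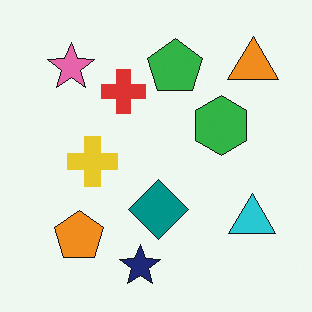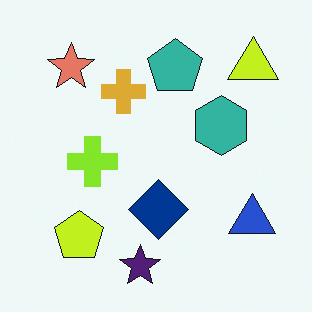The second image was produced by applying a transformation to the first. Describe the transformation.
Hue-shifted slightly.

Every shape's color has rotated by the same amount around the hue wheel — a uniform hue shift.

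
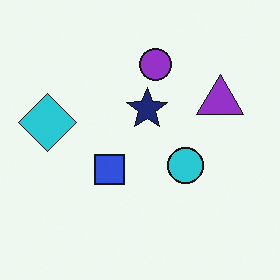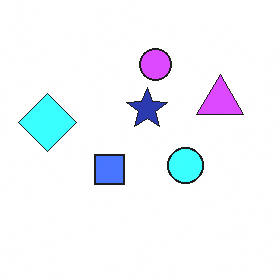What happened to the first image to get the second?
This is the original image substantially brightened.

Every pixel — background and shapes alike — is uniformly brightened.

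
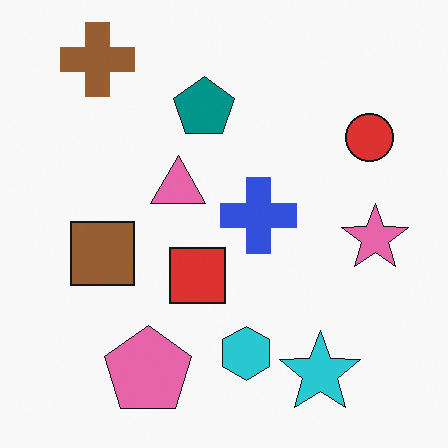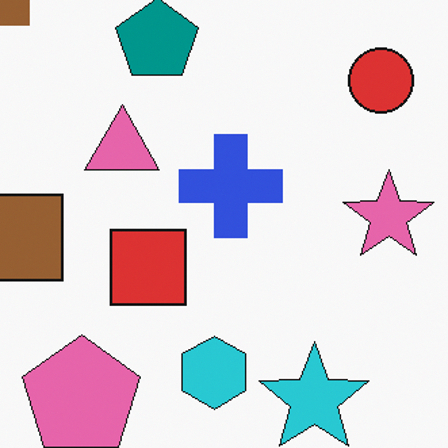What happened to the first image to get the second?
Cropped slightly and scaled back up.

The visible shapes are larger and the field of view is narrower; shapes near the original edges may be partly or wholly outside the frame — a crop-and-rescale.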